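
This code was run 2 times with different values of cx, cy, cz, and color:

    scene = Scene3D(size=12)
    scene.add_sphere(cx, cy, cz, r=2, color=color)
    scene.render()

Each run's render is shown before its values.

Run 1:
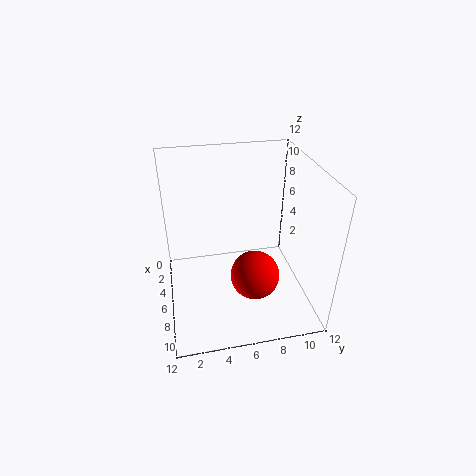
cx = 8; cy = 7; cz = 3.5; color = 'red'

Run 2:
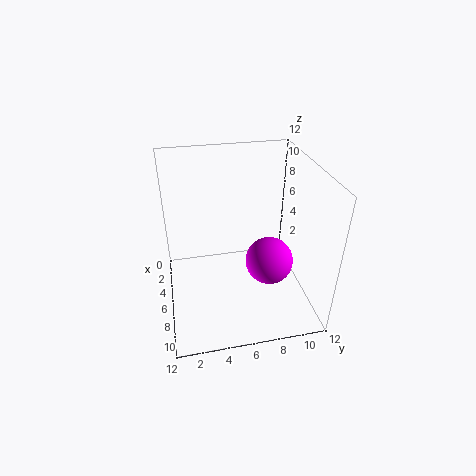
cx = 7; cy = 8.5; cz = 4; color = 'magenta'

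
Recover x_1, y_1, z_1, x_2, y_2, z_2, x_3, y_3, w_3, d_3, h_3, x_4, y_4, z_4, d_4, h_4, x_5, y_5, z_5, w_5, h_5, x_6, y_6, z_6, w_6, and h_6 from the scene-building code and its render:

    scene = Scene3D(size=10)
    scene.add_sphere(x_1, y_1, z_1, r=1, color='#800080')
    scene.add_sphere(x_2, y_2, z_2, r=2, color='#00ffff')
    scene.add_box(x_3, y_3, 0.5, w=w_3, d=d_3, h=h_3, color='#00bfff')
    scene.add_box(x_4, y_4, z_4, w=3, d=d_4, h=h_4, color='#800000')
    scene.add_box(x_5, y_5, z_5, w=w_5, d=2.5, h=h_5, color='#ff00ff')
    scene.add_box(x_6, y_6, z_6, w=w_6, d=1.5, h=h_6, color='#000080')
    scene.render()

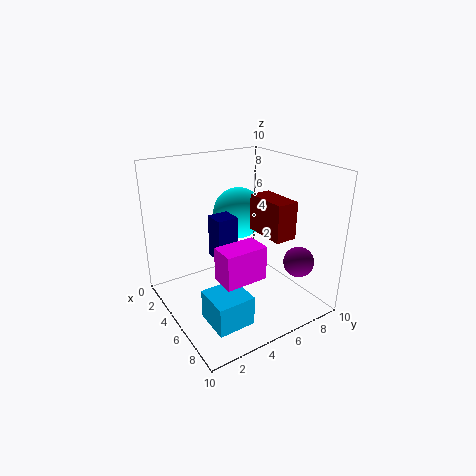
x_1 = 8.5; y_1 = 7.5; z_1 = 4; x_2 = 2; y_2 = 7; z_2 = 5.5; x_3 = 6; y_3 = 1.5; w_3 = 2.5; d_3 = 2.5; h_3 = 2; x_4 = 5; y_4 = 6; z_4 = 5.5; d_4 = 1.5; h_4 = 2.5; x_5 = 8; y_5 = 1.5; z_5 = 4.5; w_5 = 1.5; h_5 = 2; x_6 = 3.5; y_6 = 3.5; z_6 = 3.5; w_6 = 1.5; h_6 = 3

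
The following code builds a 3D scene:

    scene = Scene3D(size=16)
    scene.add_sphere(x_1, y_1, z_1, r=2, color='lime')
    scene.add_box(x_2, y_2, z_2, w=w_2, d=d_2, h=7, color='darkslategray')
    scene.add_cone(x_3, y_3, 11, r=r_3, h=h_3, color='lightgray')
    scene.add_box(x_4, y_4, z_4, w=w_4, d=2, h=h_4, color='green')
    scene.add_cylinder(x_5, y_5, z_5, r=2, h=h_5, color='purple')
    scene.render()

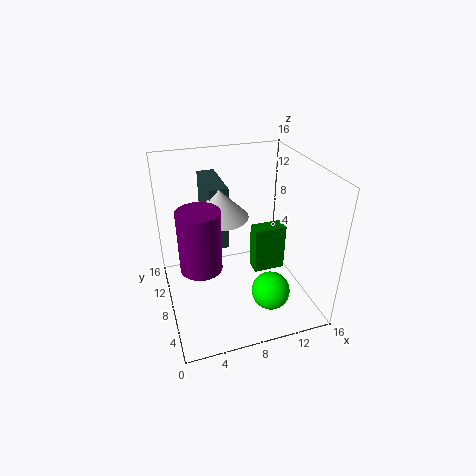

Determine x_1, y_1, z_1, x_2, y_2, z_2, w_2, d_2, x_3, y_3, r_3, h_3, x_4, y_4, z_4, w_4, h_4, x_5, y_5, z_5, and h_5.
x_1 = 10, y_1 = 3, z_1 = 4, x_2 = 5, y_2 = 8, z_2 = 7, w_2 = 2, d_2 = 6, x_3 = 6, y_3 = 8, r_3 = 3, h_3 = 3, x_4 = 11, y_4 = 10, z_4 = 1, w_4 = 4, h_4 = 6, x_5 = 3, y_5 = 4, z_5 = 8, h_5 = 6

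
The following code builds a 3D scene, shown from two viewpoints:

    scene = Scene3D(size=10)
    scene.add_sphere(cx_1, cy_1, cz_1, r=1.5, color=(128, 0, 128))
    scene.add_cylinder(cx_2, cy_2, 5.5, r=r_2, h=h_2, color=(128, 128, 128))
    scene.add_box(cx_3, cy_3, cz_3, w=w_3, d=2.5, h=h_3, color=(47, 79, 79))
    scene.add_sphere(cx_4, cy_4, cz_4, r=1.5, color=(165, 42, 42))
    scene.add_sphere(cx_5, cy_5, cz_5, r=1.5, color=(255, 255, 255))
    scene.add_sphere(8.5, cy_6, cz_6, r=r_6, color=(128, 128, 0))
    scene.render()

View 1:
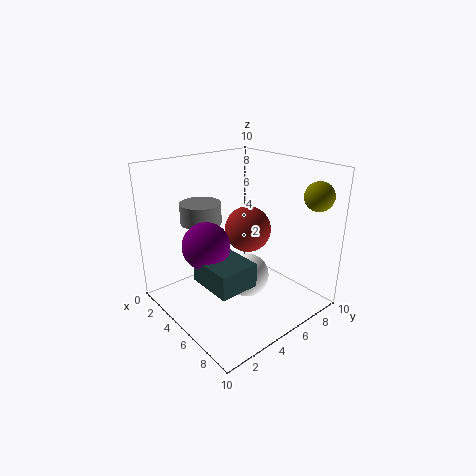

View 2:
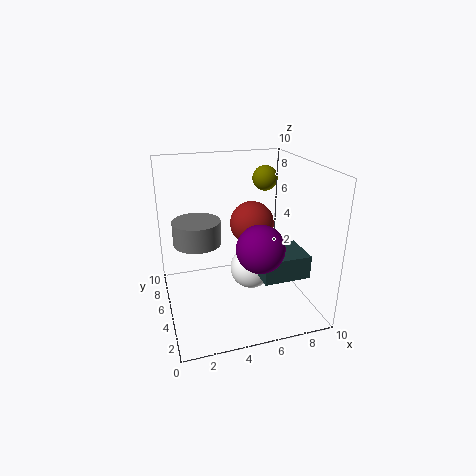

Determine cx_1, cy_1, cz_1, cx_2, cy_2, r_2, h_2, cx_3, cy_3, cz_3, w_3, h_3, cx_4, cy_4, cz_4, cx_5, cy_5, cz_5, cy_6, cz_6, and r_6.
cx_1 = 5.5, cy_1 = 2, cz_1 = 5.5, cx_2 = 2, cy_2 = 4, r_2 = 1.5, h_2 = 1.5, cx_3 = 5.5, cy_3 = 1, cz_3 = 3.5, w_3 = 3, h_3 = 1.5, cx_4 = 6, cy_4 = 5, cz_4 = 6, cx_5 = 6, cy_5 = 5, cz_5 = 2.5, cy_6 = 9, cz_6 = 8, r_6 = 1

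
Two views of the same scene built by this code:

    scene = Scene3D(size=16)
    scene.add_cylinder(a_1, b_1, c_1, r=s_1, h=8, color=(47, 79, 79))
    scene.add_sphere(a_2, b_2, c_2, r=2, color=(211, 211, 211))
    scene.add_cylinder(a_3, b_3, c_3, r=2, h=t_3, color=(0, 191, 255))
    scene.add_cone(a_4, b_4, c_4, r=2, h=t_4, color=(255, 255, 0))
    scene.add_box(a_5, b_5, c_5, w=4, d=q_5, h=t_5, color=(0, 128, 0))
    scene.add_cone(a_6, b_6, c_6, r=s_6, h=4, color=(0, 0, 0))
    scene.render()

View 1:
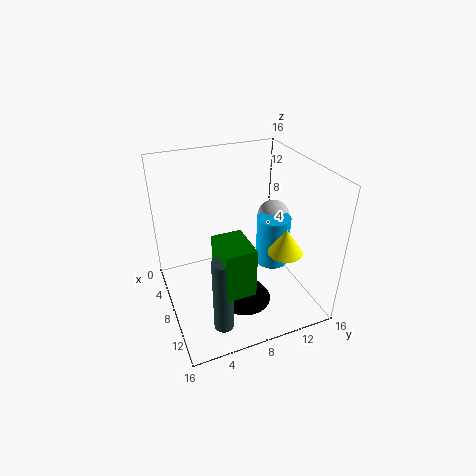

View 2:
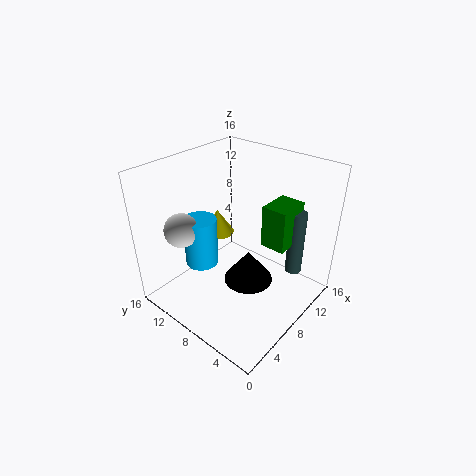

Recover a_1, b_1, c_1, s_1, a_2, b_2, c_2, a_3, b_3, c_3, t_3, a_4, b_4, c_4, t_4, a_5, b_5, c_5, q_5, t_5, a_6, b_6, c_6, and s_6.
a_1 = 14, b_1 = 4, c_1 = 2, s_1 = 1, a_2 = 5, b_2 = 14, c_2 = 8, a_3 = 7, b_3 = 13, c_3 = 3, t_3 = 6, a_4 = 10, b_4 = 13, c_4 = 6, t_4 = 3, a_5 = 11, b_5 = 4, c_5 = 6, q_5 = 3, t_5 = 5, a_6 = 10, b_6 = 8, c_6 = 1, s_6 = 3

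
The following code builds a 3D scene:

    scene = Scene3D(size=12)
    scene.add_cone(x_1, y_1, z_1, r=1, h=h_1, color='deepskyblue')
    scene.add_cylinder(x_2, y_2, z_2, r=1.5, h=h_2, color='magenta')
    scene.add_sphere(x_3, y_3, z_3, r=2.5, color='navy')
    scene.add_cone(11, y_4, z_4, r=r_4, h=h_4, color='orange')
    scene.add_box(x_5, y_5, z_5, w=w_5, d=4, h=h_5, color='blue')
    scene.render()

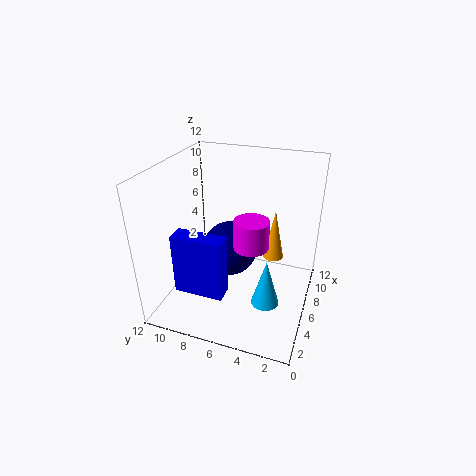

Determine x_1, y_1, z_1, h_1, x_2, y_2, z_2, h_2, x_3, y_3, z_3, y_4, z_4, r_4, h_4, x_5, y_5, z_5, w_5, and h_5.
x_1 = 2; y_1 = 2.5; z_1 = 3.5; h_1 = 3.5; x_2 = 6.5; y_2 = 5; z_2 = 5; h_2 = 2.5; x_3 = 8; y_3 = 7.5; z_3 = 3.5; y_4 = 4; z_4 = 1.5; r_4 = 1; h_4 = 5; x_5 = 2; y_5 = 6; z_5 = 2.5; w_5 = 1.5; h_5 = 5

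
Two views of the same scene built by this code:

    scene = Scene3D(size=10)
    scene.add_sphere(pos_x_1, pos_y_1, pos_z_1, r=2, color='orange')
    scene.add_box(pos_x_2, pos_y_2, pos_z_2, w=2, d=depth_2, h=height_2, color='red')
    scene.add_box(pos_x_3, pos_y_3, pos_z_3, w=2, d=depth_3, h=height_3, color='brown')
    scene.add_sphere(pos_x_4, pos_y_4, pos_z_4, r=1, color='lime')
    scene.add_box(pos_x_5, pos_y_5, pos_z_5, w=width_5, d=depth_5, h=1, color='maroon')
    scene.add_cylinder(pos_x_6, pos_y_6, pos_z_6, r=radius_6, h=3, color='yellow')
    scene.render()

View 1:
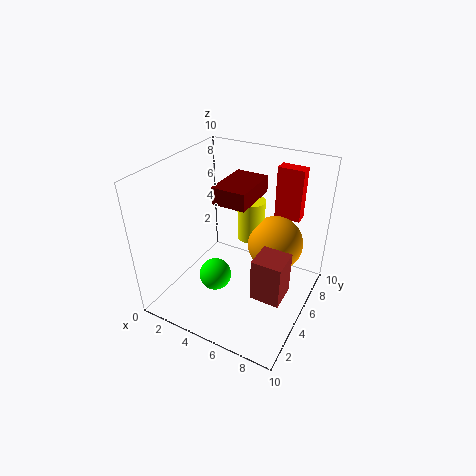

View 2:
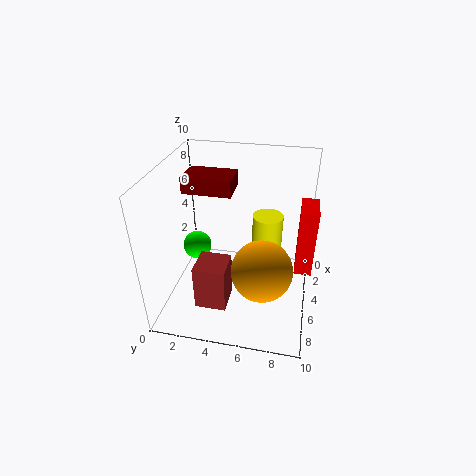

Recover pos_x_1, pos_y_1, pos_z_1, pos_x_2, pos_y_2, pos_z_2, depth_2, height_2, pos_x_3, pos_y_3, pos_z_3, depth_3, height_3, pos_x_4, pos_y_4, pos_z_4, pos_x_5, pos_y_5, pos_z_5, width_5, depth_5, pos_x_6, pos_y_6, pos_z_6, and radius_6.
pos_x_1 = 7
pos_y_1 = 7
pos_z_1 = 4
pos_x_2 = 6
pos_y_2 = 9
pos_z_2 = 5
depth_2 = 1
height_2 = 4
pos_x_3 = 7
pos_y_3 = 3
pos_z_3 = 2
depth_3 = 2
height_3 = 3
pos_x_4 = 5
pos_y_4 = 2
pos_z_4 = 4
pos_x_5 = 5
pos_y_5 = 2
pos_z_5 = 9
width_5 = 2
depth_5 = 3
pos_x_6 = 5
pos_y_6 = 7
pos_z_6 = 4
radius_6 = 1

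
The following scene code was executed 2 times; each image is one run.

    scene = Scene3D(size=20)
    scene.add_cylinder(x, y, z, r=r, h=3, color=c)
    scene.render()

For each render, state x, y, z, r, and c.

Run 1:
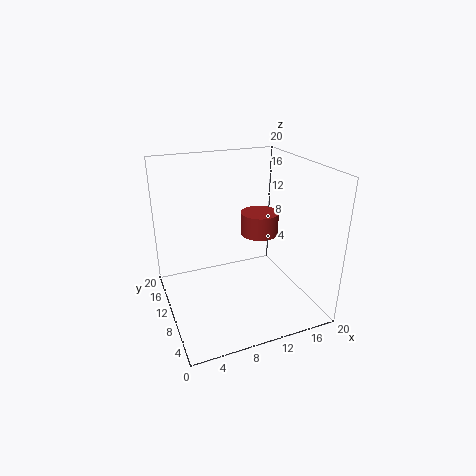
x = 12.5, y = 8.5, z = 11, r = 2.5, c = 'brown'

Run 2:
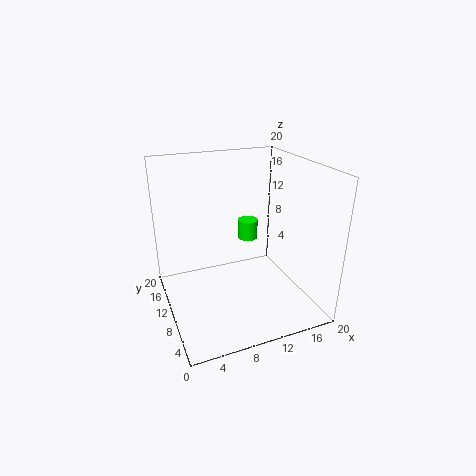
x = 13.5, y = 14.5, z = 7.5, r = 1.5, c = 'lime'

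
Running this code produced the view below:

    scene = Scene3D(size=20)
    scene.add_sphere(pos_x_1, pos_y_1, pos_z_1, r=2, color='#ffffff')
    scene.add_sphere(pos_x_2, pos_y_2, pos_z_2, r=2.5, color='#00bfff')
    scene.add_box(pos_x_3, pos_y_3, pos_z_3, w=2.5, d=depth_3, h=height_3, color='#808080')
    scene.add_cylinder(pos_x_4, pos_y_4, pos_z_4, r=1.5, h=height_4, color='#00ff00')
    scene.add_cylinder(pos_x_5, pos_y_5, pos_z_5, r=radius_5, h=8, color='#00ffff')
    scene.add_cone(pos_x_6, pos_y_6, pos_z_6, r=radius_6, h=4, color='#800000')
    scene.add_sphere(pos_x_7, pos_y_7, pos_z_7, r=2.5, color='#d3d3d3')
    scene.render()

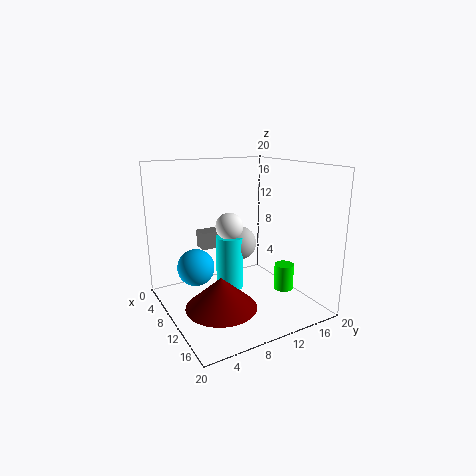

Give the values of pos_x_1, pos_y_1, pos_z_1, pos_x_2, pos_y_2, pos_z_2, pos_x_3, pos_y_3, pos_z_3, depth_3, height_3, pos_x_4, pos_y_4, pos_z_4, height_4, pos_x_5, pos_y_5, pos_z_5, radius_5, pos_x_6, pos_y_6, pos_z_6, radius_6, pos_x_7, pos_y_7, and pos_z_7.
pos_x_1 = 7.5
pos_y_1 = 10
pos_z_1 = 11
pos_x_2 = 9
pos_y_2 = 4
pos_z_2 = 6.5
pos_x_3 = 3.5
pos_y_3 = 6.5
pos_z_3 = 7.5
depth_3 = 3.5
height_3 = 2.5
pos_x_4 = 10.5
pos_y_4 = 18
pos_z_4 = 0.5
height_4 = 4
pos_x_5 = 7.5
pos_y_5 = 10
pos_z_5 = 1.5
radius_5 = 2
pos_x_6 = 14.5
pos_y_6 = 5
pos_z_6 = 3
radius_6 = 4.5
pos_x_7 = 7
pos_y_7 = 12
pos_z_7 = 8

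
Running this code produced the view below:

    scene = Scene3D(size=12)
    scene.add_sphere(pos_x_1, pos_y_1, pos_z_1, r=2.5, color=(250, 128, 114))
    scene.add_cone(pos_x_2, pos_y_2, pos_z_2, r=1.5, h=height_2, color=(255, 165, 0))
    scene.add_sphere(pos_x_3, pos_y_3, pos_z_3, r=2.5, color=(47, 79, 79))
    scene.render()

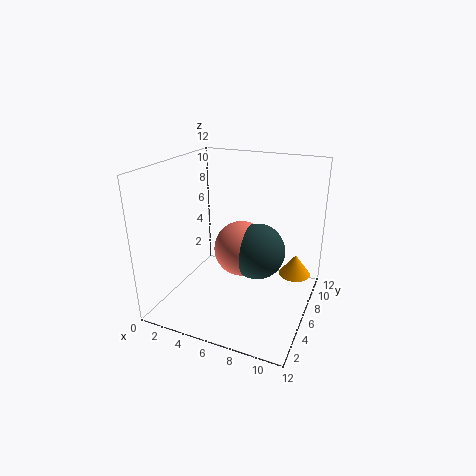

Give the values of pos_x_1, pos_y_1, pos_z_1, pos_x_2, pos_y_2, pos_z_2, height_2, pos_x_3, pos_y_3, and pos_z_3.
pos_x_1 = 5.5; pos_y_1 = 8; pos_z_1 = 4; pos_x_2 = 10; pos_y_2 = 10.5; pos_z_2 = 1; height_2 = 2; pos_x_3 = 7; pos_y_3 = 8; pos_z_3 = 4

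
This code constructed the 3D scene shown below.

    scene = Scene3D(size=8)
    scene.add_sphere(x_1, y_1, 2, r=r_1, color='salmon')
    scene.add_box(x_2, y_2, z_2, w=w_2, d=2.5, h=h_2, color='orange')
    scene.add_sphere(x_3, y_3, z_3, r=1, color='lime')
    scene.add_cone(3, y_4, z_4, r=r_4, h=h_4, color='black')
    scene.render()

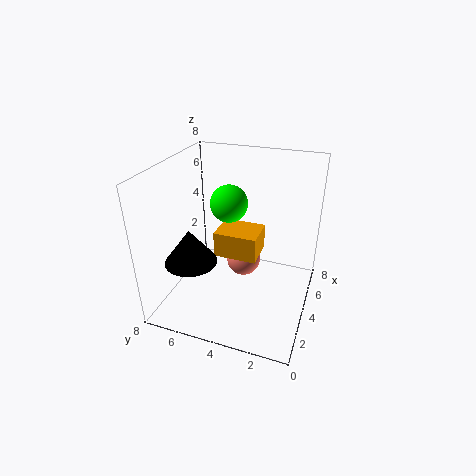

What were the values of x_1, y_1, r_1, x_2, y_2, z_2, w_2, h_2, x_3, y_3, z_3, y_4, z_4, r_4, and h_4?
x_1 = 5; y_1 = 4; r_1 = 1; x_2 = 4; y_2 = 3; z_2 = 2.5; w_2 = 2; h_2 = 1.5; x_3 = 4; y_3 = 4.5; z_3 = 6; y_4 = 6.5; z_4 = 2.5; r_4 = 1.5; h_4 = 2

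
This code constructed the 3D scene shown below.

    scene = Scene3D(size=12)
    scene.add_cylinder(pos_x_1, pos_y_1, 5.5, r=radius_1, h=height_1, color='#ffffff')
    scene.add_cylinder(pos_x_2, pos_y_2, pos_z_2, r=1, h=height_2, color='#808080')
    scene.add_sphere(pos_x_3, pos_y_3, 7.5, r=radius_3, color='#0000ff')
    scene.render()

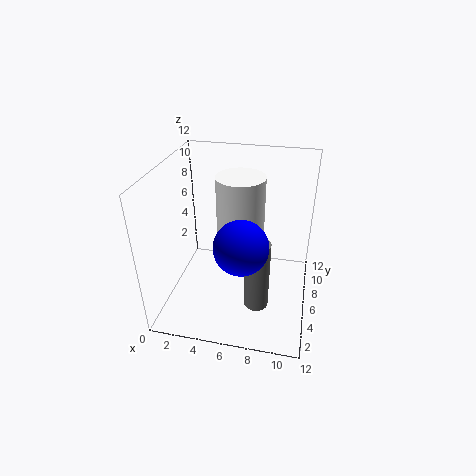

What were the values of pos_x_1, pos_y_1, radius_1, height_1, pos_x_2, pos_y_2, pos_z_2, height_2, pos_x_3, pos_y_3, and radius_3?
pos_x_1 = 6
pos_y_1 = 7
radius_1 = 2
height_1 = 5.5
pos_x_2 = 8
pos_y_2 = 4
pos_z_2 = 1
height_2 = 6
pos_x_3 = 7
pos_y_3 = 2.5
radius_3 = 2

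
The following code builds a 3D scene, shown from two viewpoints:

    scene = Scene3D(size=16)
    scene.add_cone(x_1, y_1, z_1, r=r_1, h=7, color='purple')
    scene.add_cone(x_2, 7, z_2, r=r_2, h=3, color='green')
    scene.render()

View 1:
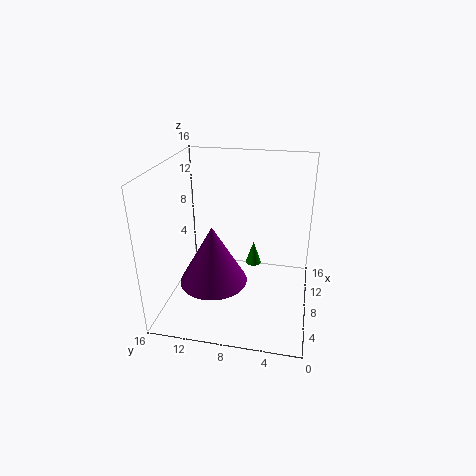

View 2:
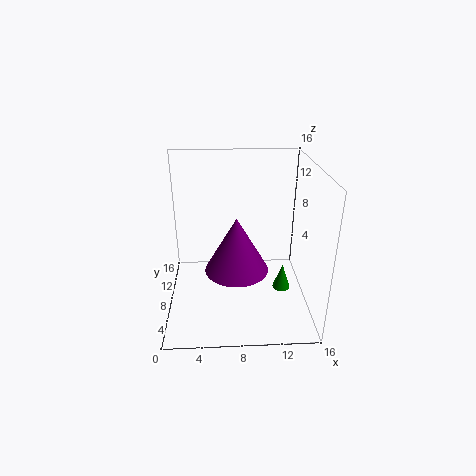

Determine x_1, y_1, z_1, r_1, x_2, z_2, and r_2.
x_1 = 8, y_1 = 11, z_1 = 2, r_1 = 4, x_2 = 13, z_2 = 2, r_2 = 1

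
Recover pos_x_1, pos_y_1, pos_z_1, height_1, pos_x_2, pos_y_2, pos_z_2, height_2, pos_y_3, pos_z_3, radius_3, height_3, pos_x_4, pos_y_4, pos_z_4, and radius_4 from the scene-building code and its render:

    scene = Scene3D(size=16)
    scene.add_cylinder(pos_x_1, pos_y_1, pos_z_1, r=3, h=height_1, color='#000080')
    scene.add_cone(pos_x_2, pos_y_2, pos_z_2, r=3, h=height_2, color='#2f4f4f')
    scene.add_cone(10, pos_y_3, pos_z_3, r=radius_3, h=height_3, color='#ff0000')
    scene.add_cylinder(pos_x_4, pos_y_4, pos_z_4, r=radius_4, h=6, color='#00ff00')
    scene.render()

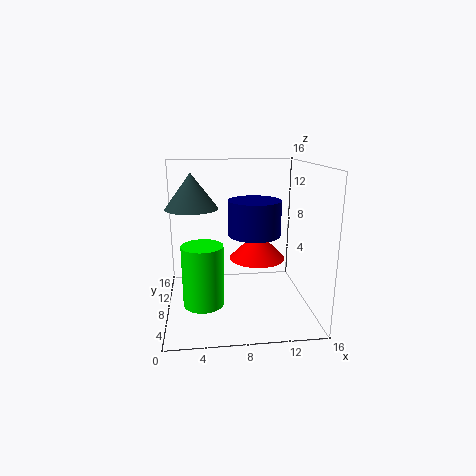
pos_x_1 = 10
pos_y_1 = 9
pos_z_1 = 8
height_1 = 4
pos_x_2 = 3
pos_y_2 = 10
pos_z_2 = 11
height_2 = 4
pos_y_3 = 7
pos_z_3 = 6
radius_3 = 3
height_3 = 3
pos_x_4 = 4
pos_y_4 = 3
pos_z_4 = 3
radius_4 = 2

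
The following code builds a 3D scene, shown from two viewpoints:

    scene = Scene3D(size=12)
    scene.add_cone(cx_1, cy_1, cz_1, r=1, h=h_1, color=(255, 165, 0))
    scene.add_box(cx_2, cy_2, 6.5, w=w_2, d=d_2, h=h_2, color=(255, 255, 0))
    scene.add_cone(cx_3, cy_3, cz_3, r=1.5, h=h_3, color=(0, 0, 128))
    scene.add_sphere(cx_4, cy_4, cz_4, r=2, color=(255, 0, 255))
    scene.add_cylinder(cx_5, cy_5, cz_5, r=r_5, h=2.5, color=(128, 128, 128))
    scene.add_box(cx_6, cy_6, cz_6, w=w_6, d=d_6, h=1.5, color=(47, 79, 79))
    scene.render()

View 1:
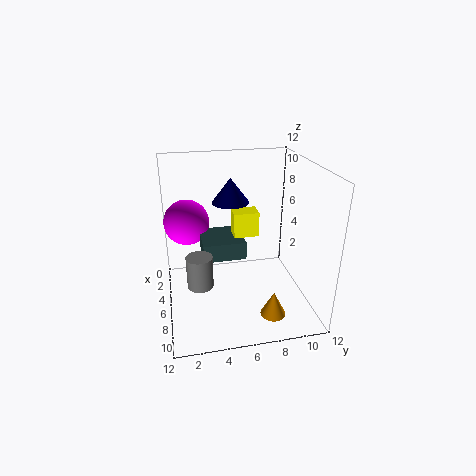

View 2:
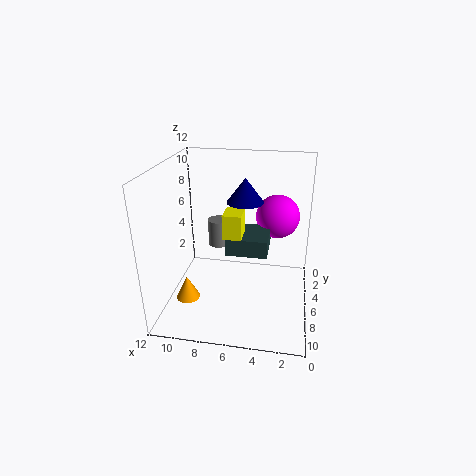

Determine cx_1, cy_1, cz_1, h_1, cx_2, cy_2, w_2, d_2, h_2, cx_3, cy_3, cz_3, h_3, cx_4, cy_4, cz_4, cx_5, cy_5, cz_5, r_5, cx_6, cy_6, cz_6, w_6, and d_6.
cx_1 = 10; cy_1 = 8; cz_1 = 1; h_1 = 2; cx_2 = 5.5; cy_2 = 5.5; w_2 = 1.5; d_2 = 2; h_2 = 2; cx_3 = 5.5; cy_3 = 5.5; cz_3 = 9; h_3 = 2; cx_4 = 3; cy_4 = 2; cz_4 = 6.5; cx_5 = 8.5; cy_5 = 2.5; cz_5 = 3.5; r_5 = 1; cx_6 = 3.5; cy_6 = 3; cz_6 = 4.5; w_6 = 3.5; d_6 = 3.5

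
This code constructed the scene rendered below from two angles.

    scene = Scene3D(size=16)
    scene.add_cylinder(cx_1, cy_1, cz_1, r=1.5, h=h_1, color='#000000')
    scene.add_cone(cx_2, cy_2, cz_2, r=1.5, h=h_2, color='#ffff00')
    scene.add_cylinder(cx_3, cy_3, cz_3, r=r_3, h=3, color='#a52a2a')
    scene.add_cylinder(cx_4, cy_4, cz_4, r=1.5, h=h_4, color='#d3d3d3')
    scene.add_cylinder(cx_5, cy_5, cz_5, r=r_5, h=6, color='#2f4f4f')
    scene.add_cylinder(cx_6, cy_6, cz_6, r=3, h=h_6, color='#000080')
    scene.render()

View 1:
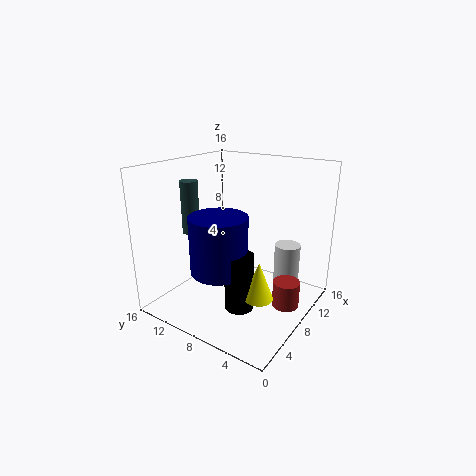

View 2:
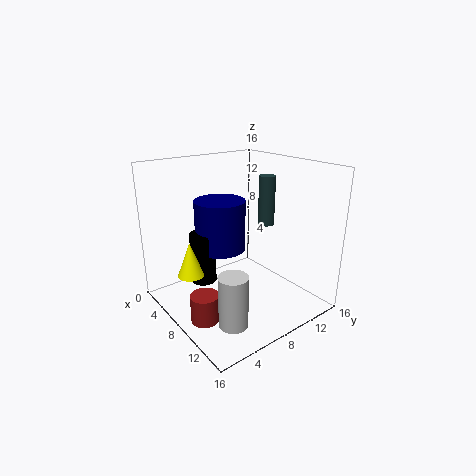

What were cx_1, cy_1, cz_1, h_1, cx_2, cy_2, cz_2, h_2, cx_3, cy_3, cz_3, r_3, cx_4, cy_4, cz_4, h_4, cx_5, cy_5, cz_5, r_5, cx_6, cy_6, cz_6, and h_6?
cx_1 = 4.5; cy_1 = 5.5; cz_1 = 2; h_1 = 6; cx_2 = 5; cy_2 = 3.5; cz_2 = 3.5; h_2 = 4; cx_3 = 9.5; cy_3 = 2.5; cz_3 = 0.5; r_3 = 1.5; cx_4 = 12.5; cy_4 = 4; cz_4 = 1; h_4 = 5.5; cx_5 = 6.5; cy_5 = 13.5; cz_5 = 8; r_5 = 1; cx_6 = 4.5; cy_6 = 8; cz_6 = 5.5; h_6 = 6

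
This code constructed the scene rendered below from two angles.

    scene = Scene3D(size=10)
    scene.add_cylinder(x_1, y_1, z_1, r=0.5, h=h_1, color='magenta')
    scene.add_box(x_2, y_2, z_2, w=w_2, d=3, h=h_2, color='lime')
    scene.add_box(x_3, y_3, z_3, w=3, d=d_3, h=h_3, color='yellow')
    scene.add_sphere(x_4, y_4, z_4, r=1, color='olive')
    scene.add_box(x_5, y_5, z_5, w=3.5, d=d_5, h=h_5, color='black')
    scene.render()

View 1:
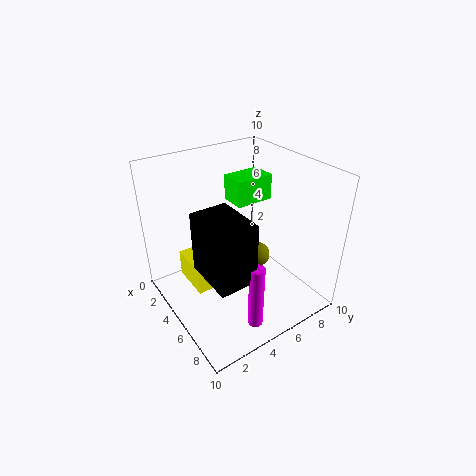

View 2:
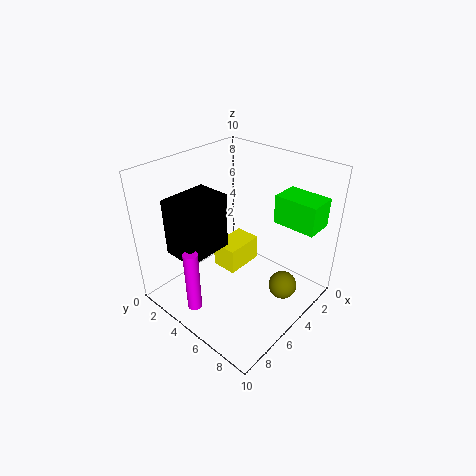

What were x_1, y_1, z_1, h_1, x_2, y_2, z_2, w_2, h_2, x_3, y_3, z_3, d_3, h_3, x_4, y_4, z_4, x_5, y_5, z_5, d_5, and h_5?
x_1 = 8.5; y_1 = 4; z_1 = 0.5; h_1 = 4.5; x_2 = 1; y_2 = 6.5; z_2 = 6; w_2 = 2; h_2 = 2; x_3 = 1.5; y_3 = 2; z_3 = 1; d_3 = 2; h_3 = 2; x_4 = 3.5; y_4 = 8; z_4 = 1.5; x_5 = 5; y_5 = 1.5; z_5 = 4; d_5 = 2.5; h_5 = 4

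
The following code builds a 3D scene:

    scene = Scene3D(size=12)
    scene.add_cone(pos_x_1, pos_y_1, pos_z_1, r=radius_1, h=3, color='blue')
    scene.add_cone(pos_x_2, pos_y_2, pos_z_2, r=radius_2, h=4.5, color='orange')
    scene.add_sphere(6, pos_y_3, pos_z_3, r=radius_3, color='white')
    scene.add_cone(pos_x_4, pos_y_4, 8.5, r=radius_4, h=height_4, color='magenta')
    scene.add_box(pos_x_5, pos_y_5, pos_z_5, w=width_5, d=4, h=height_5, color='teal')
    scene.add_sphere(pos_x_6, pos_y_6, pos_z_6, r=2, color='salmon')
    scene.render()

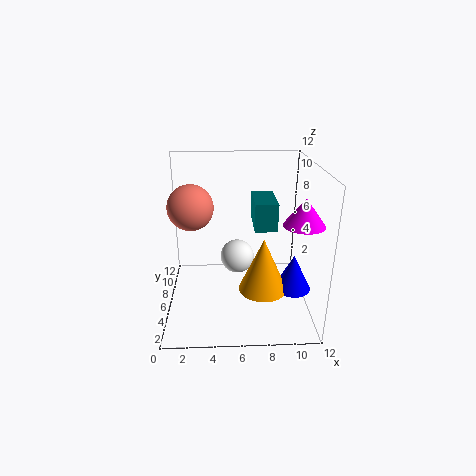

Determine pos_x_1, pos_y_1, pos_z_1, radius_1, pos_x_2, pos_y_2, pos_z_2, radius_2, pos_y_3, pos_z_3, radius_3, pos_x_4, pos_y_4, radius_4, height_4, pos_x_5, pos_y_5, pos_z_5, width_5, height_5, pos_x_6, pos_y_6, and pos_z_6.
pos_x_1 = 10.5, pos_y_1 = 4.5, pos_z_1 = 2, radius_1 = 1.5, pos_x_2 = 8, pos_y_2 = 4.5, pos_z_2 = 2, radius_2 = 2, pos_y_3 = 7.5, pos_z_3 = 3.5, radius_3 = 1.5, pos_x_4 = 10.5, pos_y_4 = 2.5, radius_4 = 1.5, height_4 = 2, pos_x_5 = 7.5, pos_y_5 = 7, pos_z_5 = 6, width_5 = 2, height_5 = 2.5, pos_x_6 = 2, pos_y_6 = 8, pos_z_6 = 8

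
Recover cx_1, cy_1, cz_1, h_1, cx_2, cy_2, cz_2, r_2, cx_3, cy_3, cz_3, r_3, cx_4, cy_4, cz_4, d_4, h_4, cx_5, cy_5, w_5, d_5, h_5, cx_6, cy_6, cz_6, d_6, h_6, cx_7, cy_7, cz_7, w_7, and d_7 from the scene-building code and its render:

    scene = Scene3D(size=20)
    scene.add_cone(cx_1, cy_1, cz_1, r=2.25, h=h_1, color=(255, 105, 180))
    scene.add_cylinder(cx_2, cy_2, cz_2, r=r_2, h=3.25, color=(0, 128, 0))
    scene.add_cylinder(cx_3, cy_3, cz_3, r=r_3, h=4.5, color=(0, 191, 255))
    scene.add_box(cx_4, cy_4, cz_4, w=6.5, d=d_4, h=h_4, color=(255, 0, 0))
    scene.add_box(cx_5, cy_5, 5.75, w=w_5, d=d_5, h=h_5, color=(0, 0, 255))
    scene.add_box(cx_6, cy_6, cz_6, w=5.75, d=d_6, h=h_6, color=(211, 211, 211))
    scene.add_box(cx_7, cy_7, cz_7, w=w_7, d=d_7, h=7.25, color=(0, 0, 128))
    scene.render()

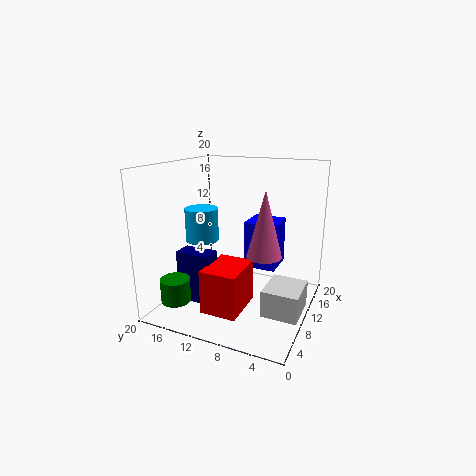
cx_1 = 7.5, cy_1 = 5.25, cz_1 = 9, h_1 = 8.5, cx_2 = 3.75, cy_2 = 16.5, cz_2 = 2, r_2 = 2, cx_3 = 8, cy_3 = 14.5, cz_3 = 9.75, r_3 = 2.25, cx_4 = 3.75, cy_4 = 7.75, cz_4 = 1, d_4 = 5, h_4 = 6, cx_5 = 10.25, cy_5 = 4.75, w_5 = 4.75, d_5 = 4.5, h_5 = 6.5, cx_6 = 7.25, cy_6 = 0.5, cz_6 = 0.25, d_6 = 5, h_6 = 3.75, cx_7 = 5.75, cy_7 = 12.5, cz_7 = 1, w_7 = 2.75, d_7 = 5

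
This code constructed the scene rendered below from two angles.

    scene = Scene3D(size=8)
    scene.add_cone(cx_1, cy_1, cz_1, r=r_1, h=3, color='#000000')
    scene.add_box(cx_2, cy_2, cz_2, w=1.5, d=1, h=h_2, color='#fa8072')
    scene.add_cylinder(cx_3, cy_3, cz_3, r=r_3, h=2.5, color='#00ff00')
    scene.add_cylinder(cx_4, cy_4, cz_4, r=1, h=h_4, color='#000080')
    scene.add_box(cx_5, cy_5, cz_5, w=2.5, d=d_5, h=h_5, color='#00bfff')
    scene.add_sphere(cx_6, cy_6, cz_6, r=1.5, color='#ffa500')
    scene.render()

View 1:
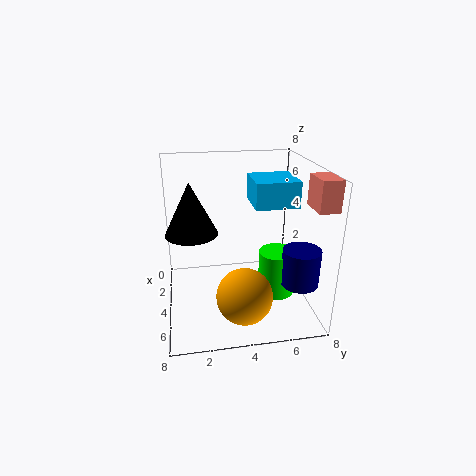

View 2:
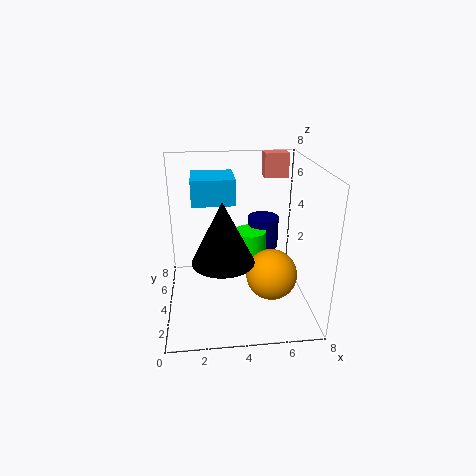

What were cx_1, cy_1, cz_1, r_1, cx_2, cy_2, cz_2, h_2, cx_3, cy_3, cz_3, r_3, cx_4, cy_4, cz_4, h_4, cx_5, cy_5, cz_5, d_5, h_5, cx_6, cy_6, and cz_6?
cx_1 = 3, cy_1 = 1.5, cz_1 = 4, r_1 = 1.5, cx_2 = 6, cy_2 = 7, cz_2 = 6.5, h_2 = 1.5, cx_3 = 5, cy_3 = 6, cz_3 = 1, r_3 = 1, cx_4 = 6, cy_4 = 7, cz_4 = 2, h_4 = 2, cx_5 = 1.5, cy_5 = 5, cz_5 = 5.5, d_5 = 2.5, h_5 = 1.5, cx_6 = 6, cy_6 = 4, cz_6 = 1.5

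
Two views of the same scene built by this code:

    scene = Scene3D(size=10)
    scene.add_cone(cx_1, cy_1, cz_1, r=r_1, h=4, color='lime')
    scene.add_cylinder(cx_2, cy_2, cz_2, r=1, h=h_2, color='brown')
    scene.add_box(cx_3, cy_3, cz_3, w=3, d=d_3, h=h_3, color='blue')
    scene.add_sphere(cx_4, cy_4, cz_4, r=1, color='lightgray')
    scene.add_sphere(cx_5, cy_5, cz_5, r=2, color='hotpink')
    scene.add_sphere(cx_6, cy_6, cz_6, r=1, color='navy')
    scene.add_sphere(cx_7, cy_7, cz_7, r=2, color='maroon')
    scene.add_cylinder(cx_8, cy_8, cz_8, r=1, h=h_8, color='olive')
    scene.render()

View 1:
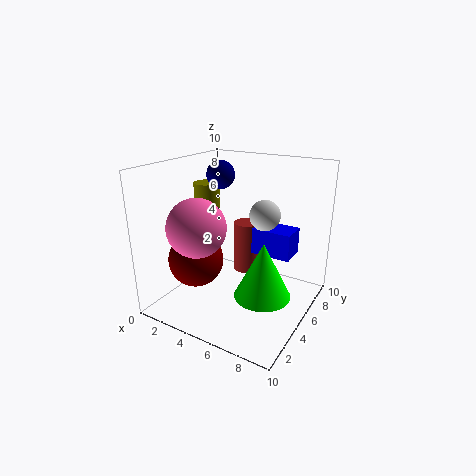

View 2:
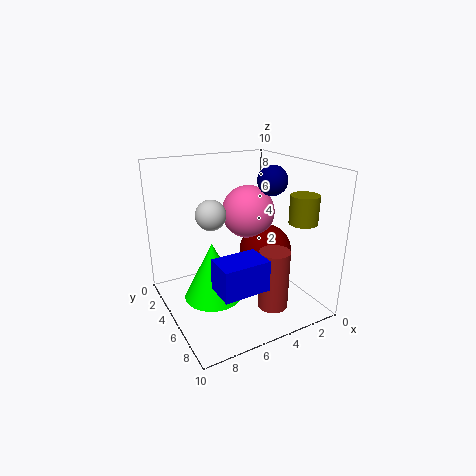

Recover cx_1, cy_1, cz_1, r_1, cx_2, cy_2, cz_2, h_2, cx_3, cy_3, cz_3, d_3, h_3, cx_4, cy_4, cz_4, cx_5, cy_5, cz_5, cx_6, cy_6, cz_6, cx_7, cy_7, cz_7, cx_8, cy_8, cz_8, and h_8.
cx_1 = 7; cy_1 = 5; cz_1 = 1; r_1 = 2; cx_2 = 4; cy_2 = 8; cz_2 = 1; h_2 = 4; cx_3 = 5; cy_3 = 7; cz_3 = 3; d_3 = 2; h_3 = 2; cx_4 = 7; cy_4 = 5; cz_4 = 7; cx_5 = 3; cy_5 = 3; cz_5 = 6; cx_6 = 3; cy_6 = 6; cz_6 = 9; cx_7 = 2; cy_7 = 4; cz_7 = 3; cx_8 = 1; cy_8 = 7; cz_8 = 6; h_8 = 2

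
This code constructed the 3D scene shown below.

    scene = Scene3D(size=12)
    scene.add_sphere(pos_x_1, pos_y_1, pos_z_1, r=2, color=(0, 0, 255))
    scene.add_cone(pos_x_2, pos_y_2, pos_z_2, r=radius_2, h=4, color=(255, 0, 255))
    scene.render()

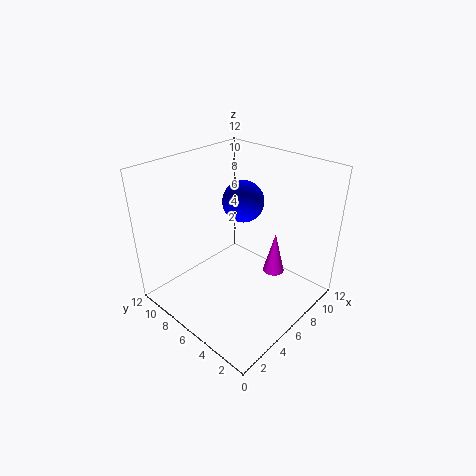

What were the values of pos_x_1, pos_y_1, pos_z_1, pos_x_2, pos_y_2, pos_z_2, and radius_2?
pos_x_1 = 10
pos_y_1 = 9
pos_z_1 = 7
pos_x_2 = 10
pos_y_2 = 5
pos_z_2 = 1
radius_2 = 1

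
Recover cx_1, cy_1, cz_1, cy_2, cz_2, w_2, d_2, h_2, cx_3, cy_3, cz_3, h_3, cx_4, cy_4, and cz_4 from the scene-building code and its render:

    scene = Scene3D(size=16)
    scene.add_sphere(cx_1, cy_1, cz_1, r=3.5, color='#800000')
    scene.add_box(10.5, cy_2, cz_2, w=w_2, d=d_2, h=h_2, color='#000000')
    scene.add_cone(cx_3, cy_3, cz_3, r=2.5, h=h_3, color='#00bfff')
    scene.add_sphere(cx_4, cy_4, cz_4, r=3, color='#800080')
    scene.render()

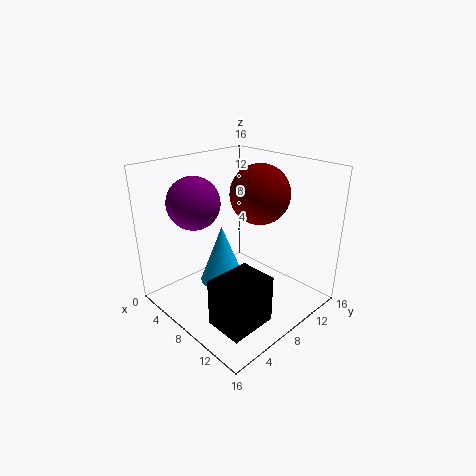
cx_1 = 7.5; cy_1 = 12; cz_1 = 12; cy_2 = 1.5; cz_2 = 1.5; w_2 = 4; d_2 = 5; h_2 = 5; cx_3 = 7; cy_3 = 6.5; cz_3 = 3; h_3 = 6.5; cx_4 = 3.5; cy_4 = 5.5; cz_4 = 11.5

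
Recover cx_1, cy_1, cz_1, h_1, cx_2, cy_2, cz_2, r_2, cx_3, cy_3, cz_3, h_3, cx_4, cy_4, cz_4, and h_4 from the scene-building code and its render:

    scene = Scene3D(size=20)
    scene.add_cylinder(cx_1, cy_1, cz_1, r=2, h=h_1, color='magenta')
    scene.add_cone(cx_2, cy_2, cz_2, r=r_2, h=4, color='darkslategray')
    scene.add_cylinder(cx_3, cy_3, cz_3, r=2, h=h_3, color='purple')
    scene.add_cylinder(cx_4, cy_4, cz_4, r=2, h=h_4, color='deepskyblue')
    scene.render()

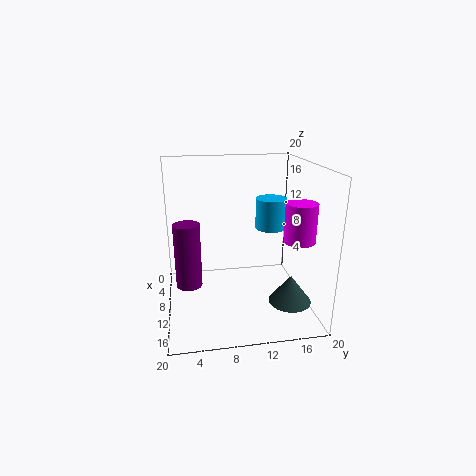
cx_1 = 15; cy_1 = 17; cz_1 = 11; h_1 = 5; cx_2 = 13; cy_2 = 17; cz_2 = 1; r_2 = 3; cx_3 = 6; cy_3 = 3; cz_3 = 1; h_3 = 10; cx_4 = 12; cy_4 = 14; cz_4 = 12; h_4 = 4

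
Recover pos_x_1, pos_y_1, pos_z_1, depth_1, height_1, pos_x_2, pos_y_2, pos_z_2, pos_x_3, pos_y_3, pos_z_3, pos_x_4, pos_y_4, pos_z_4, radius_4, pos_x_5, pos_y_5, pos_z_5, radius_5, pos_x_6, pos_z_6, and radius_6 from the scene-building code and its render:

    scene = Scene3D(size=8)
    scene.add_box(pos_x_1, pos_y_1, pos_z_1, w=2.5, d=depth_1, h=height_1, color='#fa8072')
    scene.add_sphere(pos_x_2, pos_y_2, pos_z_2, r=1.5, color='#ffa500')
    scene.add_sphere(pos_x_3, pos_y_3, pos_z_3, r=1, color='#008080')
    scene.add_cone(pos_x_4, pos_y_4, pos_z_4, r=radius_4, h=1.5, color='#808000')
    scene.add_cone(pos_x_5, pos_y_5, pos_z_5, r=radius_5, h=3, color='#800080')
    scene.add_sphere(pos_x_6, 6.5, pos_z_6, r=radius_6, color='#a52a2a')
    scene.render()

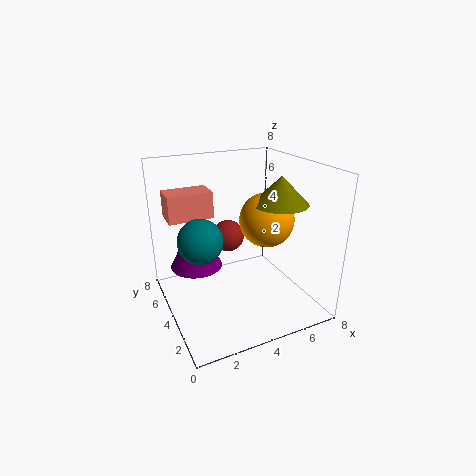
pos_x_1 = 0.5, pos_y_1 = 5, pos_z_1 = 5, depth_1 = 1.5, height_1 = 1.5, pos_x_2 = 5.5, pos_y_2 = 3.5, pos_z_2 = 5, pos_x_3 = 1, pos_y_3 = 1.5, pos_z_3 = 5.5, pos_x_4 = 6, pos_y_4 = 3, pos_z_4 = 6, radius_4 = 1.5, pos_x_5 = 2, pos_y_5 = 5.5, pos_z_5 = 2, radius_5 = 1.5, pos_x_6 = 4.5, pos_z_6 = 3, radius_6 = 1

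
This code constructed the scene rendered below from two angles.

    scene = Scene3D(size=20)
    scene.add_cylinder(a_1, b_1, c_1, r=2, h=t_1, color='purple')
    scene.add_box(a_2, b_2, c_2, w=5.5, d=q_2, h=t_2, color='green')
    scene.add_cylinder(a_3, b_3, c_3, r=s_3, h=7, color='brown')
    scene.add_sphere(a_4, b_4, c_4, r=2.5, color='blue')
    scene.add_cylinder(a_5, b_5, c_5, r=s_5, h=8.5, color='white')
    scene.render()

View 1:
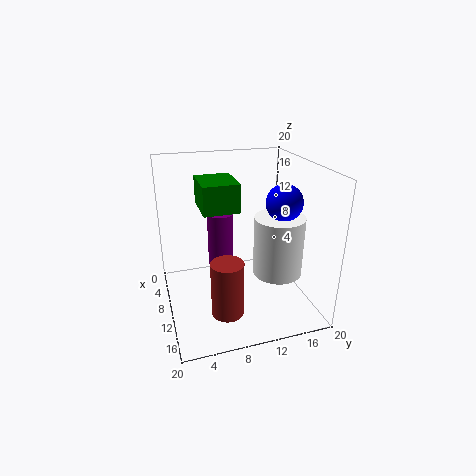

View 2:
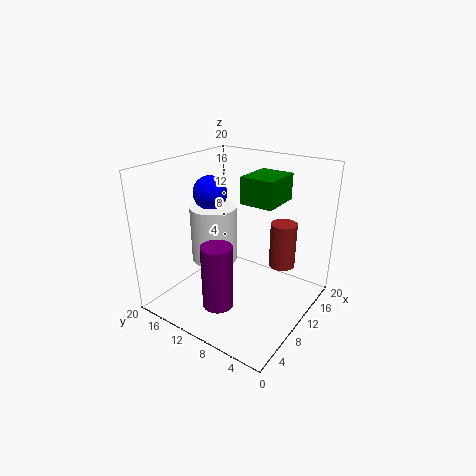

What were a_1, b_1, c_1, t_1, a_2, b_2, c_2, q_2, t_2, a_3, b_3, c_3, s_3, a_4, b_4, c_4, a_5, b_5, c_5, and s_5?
a_1 = 4; b_1 = 9; c_1 = 3; t_1 = 8.5; a_2 = 9; b_2 = 4.5; c_2 = 15.5; q_2 = 4.5; t_2 = 3.5; a_3 = 17; b_3 = 6.5; c_3 = 3.5; s_3 = 2; a_4 = 11.5; b_4 = 16; c_4 = 15; a_5 = 11.5; b_5 = 15.5; c_5 = 4.5; s_5 = 3.5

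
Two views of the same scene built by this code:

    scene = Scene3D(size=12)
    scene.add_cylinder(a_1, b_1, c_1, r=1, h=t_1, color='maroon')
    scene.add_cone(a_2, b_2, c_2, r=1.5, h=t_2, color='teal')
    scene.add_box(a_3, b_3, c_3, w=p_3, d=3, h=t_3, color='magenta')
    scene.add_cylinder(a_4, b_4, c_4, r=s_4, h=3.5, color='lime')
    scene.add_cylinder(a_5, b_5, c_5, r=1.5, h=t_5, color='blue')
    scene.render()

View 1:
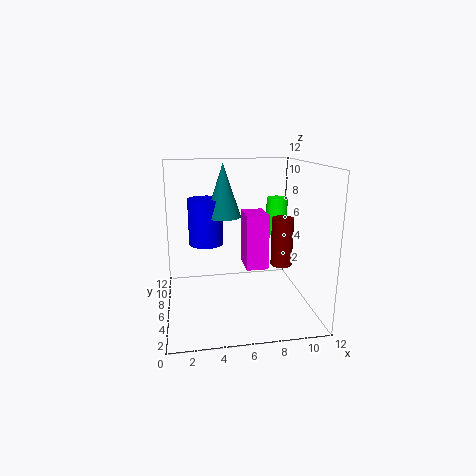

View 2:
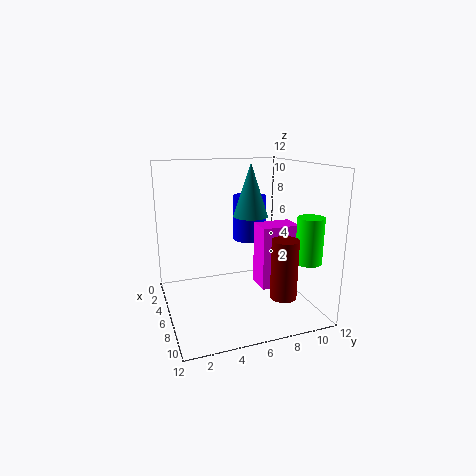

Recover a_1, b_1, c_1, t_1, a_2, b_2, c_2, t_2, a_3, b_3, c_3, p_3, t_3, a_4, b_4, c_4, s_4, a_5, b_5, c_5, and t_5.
a_1 = 10.5; b_1 = 8; c_1 = 2.5; t_1 = 4.5; a_2 = 5; b_2 = 7.5; c_2 = 7.5; t_2 = 4.5; a_3 = 7; b_3 = 7; c_3 = 2.5; p_3 = 2; t_3 = 5; a_4 = 10.5; b_4 = 10; c_4 = 5; s_4 = 1; a_5 = 3.5; b_5 = 8; c_5 = 5; t_5 = 4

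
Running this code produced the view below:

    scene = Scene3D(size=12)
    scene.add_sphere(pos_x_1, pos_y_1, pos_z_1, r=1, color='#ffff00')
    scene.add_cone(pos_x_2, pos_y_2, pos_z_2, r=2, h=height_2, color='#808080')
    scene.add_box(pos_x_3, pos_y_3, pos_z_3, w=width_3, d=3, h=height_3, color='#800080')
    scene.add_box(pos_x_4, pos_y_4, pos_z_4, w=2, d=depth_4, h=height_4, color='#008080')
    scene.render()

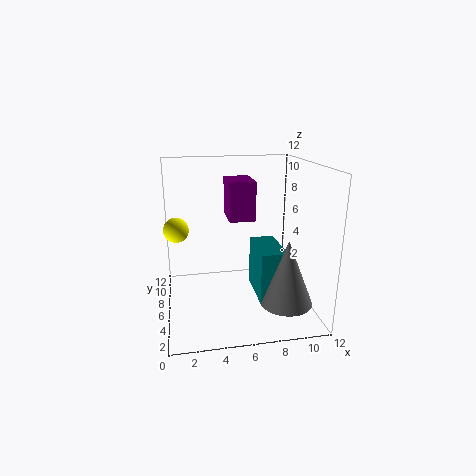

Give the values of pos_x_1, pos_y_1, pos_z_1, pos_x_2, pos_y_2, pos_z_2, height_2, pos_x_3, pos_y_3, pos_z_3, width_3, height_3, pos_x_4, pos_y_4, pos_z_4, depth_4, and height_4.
pos_x_1 = 1
pos_y_1 = 6
pos_z_1 = 7
pos_x_2 = 9
pos_y_2 = 2
pos_z_2 = 2
height_2 = 5
pos_x_3 = 5
pos_y_3 = 4
pos_z_3 = 8
width_3 = 2
height_3 = 3
pos_x_4 = 7
pos_y_4 = 2
pos_z_4 = 2
depth_4 = 4
height_4 = 4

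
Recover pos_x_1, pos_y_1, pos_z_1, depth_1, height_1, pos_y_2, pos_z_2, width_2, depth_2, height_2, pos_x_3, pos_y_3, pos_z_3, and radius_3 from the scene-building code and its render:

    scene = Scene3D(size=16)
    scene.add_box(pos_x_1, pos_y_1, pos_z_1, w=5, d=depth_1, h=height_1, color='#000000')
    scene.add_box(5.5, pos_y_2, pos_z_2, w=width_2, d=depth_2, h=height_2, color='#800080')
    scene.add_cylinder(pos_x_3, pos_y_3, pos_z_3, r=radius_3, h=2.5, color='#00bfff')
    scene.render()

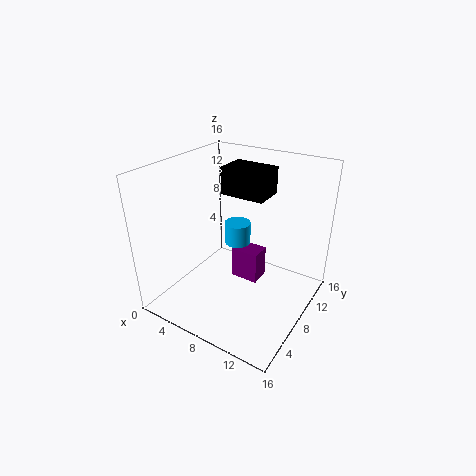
pos_x_1 = 5.5, pos_y_1 = 8.5, pos_z_1 = 12.5, depth_1 = 3.5, height_1 = 3, pos_y_2 = 10.5, pos_z_2 = 0.5, width_2 = 3.5, depth_2 = 2.5, height_2 = 4, pos_x_3 = 7, pos_y_3 = 9.5, pos_z_3 = 6.5, radius_3 = 1.5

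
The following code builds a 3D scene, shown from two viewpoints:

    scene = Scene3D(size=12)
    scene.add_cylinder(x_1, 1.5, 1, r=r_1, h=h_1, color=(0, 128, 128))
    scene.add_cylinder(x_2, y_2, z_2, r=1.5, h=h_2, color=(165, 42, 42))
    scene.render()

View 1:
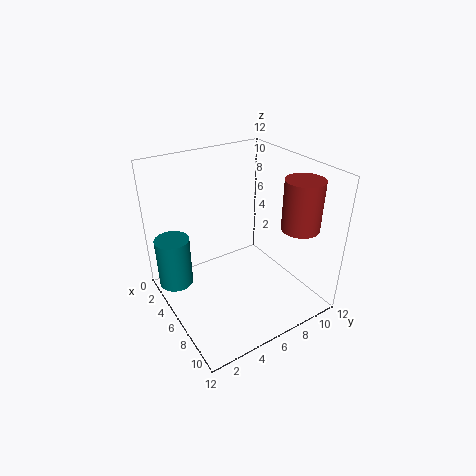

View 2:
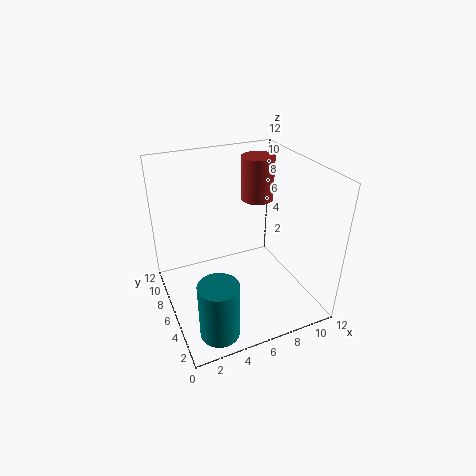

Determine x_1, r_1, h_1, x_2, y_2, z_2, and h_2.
x_1 = 2.5; r_1 = 1.5; h_1 = 4.5; x_2 = 9.5; y_2 = 9.5; z_2 = 7.5; h_2 = 4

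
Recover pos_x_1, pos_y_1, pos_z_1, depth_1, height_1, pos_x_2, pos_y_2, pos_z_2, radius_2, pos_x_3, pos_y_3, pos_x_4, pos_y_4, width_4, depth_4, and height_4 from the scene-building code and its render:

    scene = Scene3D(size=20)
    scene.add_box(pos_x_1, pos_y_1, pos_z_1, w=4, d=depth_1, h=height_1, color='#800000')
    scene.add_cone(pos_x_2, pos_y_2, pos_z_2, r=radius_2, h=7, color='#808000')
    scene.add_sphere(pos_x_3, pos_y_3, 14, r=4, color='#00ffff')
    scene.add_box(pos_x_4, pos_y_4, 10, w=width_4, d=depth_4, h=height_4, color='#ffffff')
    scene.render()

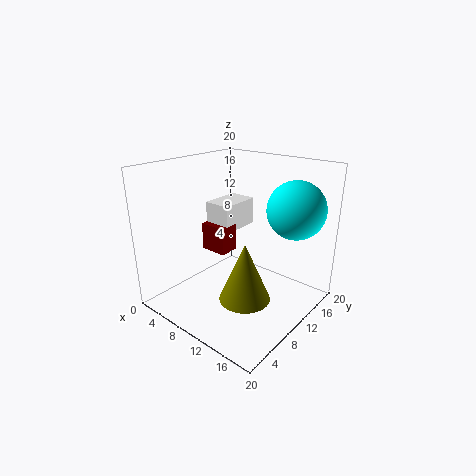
pos_x_1 = 4, pos_y_1 = 9, pos_z_1 = 7, depth_1 = 3, height_1 = 4, pos_x_2 = 16, pos_y_2 = 4, pos_z_2 = 6, radius_2 = 3, pos_x_3 = 16, pos_y_3 = 15, pos_x_4 = 4, pos_y_4 = 10, width_4 = 4, depth_4 = 6, height_4 = 4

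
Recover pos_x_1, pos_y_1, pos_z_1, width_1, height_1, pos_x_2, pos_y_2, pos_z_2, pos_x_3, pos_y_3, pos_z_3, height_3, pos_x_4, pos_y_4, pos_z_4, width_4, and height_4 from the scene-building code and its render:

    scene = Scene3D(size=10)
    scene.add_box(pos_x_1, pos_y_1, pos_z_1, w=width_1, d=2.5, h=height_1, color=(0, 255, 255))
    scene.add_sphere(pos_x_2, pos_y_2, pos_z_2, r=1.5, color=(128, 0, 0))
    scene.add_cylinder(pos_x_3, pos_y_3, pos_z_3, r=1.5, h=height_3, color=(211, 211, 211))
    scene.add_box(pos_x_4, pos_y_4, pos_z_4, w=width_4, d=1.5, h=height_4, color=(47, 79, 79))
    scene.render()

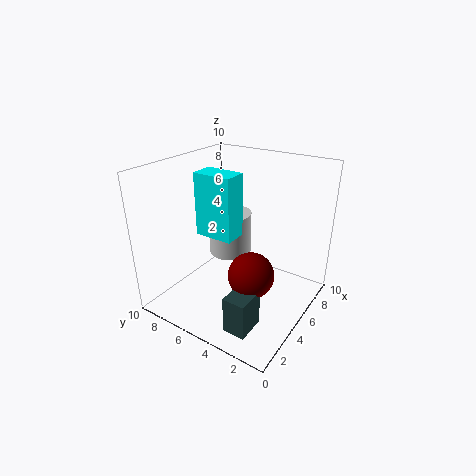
pos_x_1 = 2.5; pos_y_1 = 4; pos_z_1 = 6; width_1 = 1.5; height_1 = 4; pos_x_2 = 3.5; pos_y_2 = 3; pos_z_2 = 3.5; pos_x_3 = 5.5; pos_y_3 = 6; pos_z_3 = 3.5; height_3 = 3; pos_x_4 = 1; pos_y_4 = 2; pos_z_4 = 0.5; width_4 = 2; height_4 = 2.5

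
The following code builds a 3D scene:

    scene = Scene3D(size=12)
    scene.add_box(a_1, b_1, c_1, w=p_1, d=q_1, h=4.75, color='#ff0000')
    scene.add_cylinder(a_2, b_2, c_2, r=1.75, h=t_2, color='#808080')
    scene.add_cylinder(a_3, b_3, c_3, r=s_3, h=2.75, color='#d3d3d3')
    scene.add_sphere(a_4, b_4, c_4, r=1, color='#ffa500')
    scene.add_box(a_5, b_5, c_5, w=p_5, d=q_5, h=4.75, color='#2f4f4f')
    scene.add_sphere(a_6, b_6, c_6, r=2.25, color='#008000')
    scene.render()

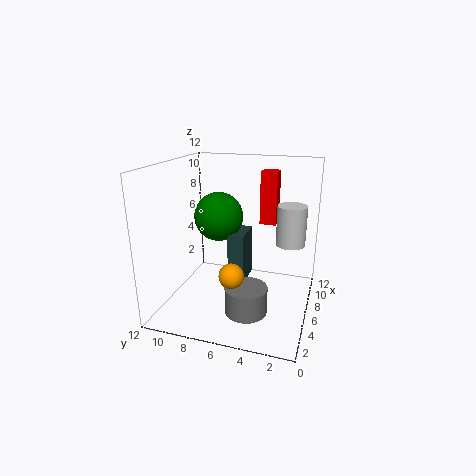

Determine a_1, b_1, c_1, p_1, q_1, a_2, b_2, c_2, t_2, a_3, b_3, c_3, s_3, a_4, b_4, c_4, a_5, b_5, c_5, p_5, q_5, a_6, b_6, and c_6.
a_1 = 9.25; b_1 = 3.5; c_1 = 6.25; p_1 = 1.5; q_1 = 1.5; a_2 = 4.25; b_2 = 4.75; c_2 = 0.25; t_2 = 2.25; a_3 = 3; b_3 = 1.25; c_3 = 7.25; s_3 = 1; a_4 = 3.5; b_4 = 5.75; c_4 = 3.75; a_5 = 7.5; b_5 = 6; c_5 = 0.75; p_5 = 3; q_5 = 1.5; a_6 = 8.75; b_6 = 8.75; c_6 = 6.75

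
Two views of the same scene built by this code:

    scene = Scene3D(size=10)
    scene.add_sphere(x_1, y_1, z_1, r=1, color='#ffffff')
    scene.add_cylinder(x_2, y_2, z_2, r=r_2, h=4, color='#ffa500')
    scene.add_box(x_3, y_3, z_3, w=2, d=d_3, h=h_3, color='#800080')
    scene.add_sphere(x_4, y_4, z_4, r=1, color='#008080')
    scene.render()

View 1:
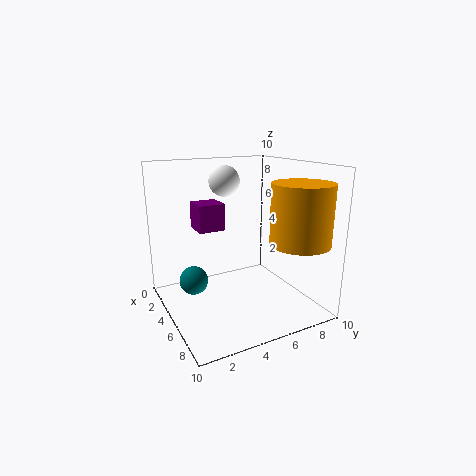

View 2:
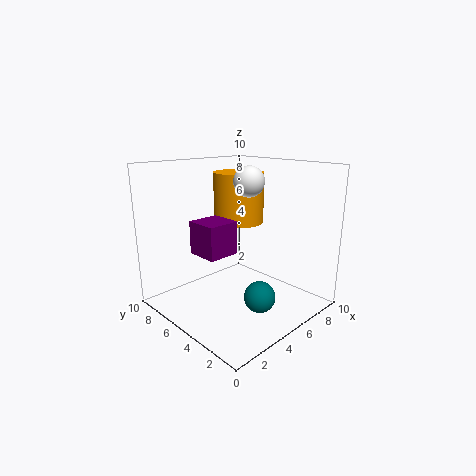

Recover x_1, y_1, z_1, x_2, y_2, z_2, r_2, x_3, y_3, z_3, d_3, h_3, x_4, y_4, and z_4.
x_1 = 5
y_1 = 4
z_1 = 9
x_2 = 8
y_2 = 8
z_2 = 5
r_2 = 2
x_3 = 1
y_3 = 3
z_3 = 5
d_3 = 2
h_3 = 2
x_4 = 4
y_4 = 2
z_4 = 2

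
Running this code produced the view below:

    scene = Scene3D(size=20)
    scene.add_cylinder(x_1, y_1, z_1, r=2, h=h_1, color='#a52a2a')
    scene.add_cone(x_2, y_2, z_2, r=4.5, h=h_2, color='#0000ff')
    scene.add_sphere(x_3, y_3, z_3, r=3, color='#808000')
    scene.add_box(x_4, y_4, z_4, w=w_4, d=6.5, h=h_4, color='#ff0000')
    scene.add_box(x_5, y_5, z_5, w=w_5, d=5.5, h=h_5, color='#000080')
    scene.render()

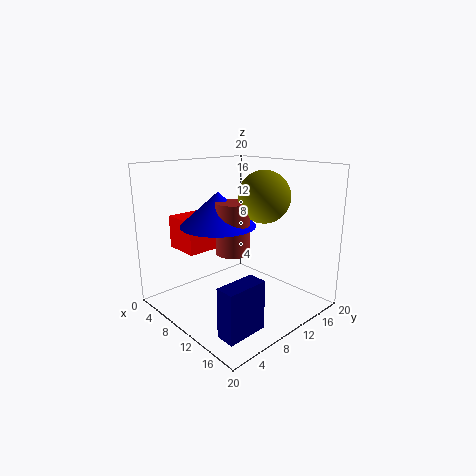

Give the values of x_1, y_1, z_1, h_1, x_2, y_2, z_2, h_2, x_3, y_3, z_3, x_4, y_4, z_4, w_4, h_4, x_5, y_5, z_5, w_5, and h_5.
x_1 = 14.5; y_1 = 5; z_1 = 10.5; h_1 = 6; x_2 = 12.5; y_2 = 4.5; z_2 = 13.5; h_2 = 4; x_3 = 16.5; y_3 = 8; z_3 = 17; x_4 = 3; y_4 = 3.5; z_4 = 8.5; w_4 = 5; h_4 = 4.5; x_5 = 15; y_5 = 2; z_5 = 0.5; w_5 = 2.5; h_5 = 6.5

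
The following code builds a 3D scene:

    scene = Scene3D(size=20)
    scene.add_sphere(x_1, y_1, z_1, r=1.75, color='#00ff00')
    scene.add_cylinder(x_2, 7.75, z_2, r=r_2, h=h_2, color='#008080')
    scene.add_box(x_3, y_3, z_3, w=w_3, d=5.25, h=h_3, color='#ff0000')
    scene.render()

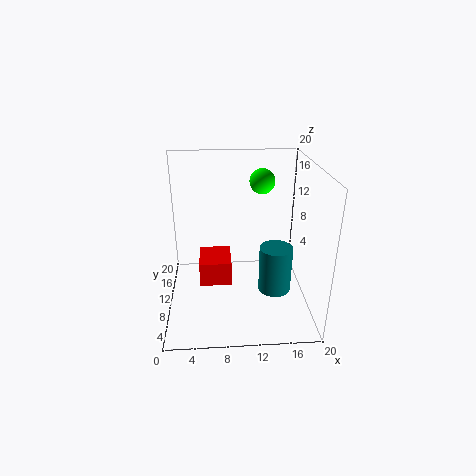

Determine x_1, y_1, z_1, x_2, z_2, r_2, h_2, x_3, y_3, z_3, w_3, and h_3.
x_1 = 13.5
y_1 = 12.5
z_1 = 17.25
x_2 = 15
z_2 = 3
r_2 = 2.25
h_2 = 6.5
x_3 = 4.5
y_3 = 8.5
z_3 = 3.25
w_3 = 4.5
h_3 = 3.5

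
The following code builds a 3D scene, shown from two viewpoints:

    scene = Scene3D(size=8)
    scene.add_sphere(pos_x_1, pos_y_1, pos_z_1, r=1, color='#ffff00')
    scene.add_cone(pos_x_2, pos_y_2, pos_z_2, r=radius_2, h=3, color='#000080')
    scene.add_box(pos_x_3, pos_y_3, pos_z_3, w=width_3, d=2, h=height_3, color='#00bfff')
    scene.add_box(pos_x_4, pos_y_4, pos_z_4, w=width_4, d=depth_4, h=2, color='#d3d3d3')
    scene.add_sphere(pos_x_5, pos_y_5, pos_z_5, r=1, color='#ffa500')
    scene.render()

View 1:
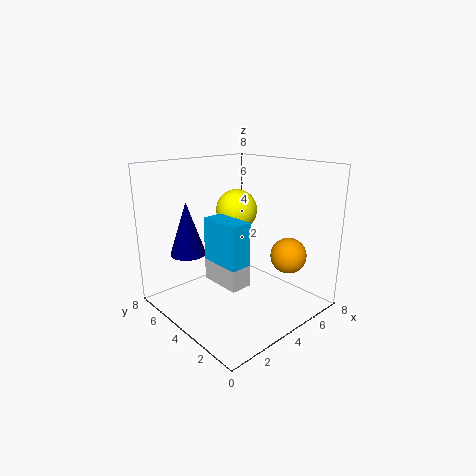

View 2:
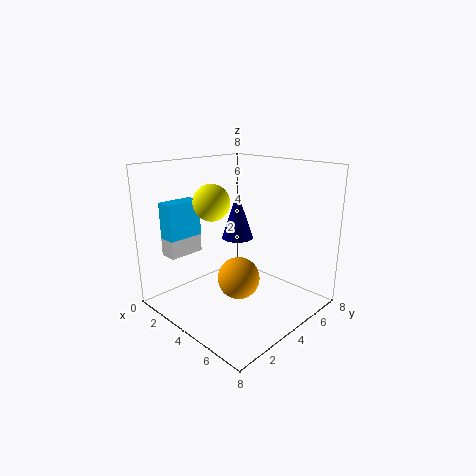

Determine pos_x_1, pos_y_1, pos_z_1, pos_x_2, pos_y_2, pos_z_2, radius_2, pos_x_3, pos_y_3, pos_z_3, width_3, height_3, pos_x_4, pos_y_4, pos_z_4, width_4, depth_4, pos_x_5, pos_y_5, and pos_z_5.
pos_x_1 = 3; pos_y_1 = 3; pos_z_1 = 6; pos_x_2 = 2; pos_y_2 = 6; pos_z_2 = 3; radius_2 = 1; pos_x_3 = 1; pos_y_3 = 1; pos_z_3 = 4; width_3 = 1; height_3 = 2; pos_x_4 = 1; pos_y_4 = 1; pos_z_4 = 3; width_4 = 1; depth_4 = 2; pos_x_5 = 6; pos_y_5 = 2; pos_z_5 = 3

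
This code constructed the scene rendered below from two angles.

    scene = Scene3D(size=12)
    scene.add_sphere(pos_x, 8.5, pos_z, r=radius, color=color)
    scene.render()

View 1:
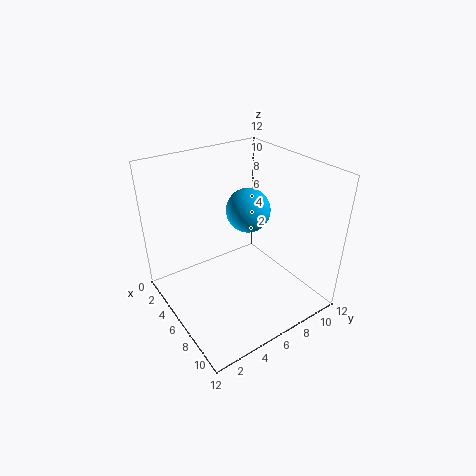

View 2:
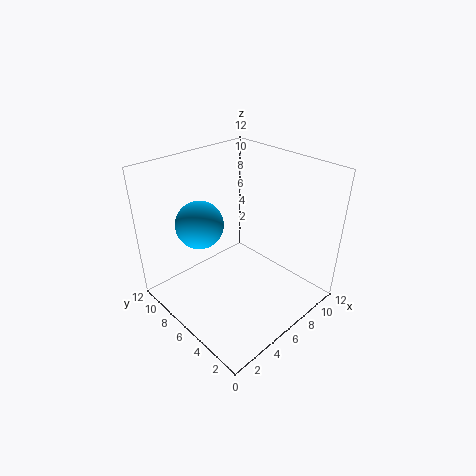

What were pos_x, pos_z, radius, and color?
pos_x = 4; pos_z = 7; radius = 2; color = 'deepskyblue'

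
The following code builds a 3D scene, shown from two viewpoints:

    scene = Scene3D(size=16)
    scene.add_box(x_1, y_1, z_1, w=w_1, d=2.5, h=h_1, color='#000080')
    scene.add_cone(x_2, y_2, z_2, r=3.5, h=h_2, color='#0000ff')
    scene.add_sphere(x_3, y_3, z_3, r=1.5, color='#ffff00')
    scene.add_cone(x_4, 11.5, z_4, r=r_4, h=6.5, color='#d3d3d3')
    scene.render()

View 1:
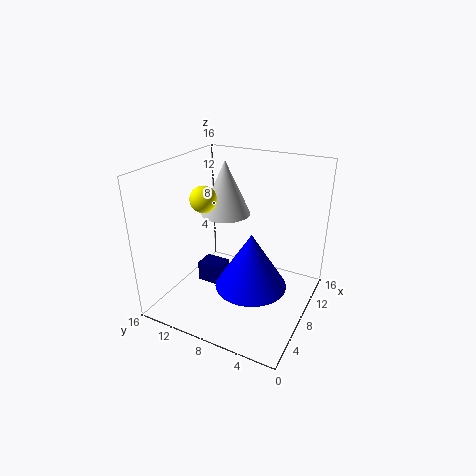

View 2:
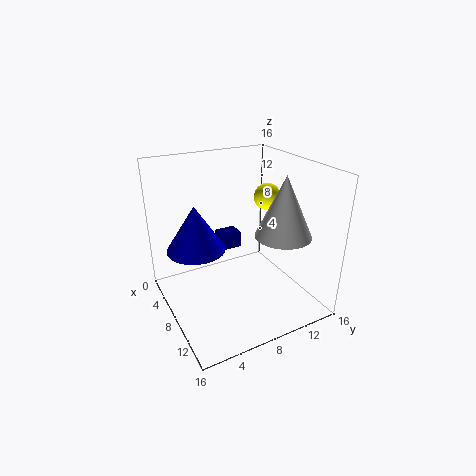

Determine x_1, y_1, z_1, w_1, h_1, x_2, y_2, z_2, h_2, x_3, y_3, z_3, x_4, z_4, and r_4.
x_1 = 3; y_1 = 7.5; z_1 = 5; w_1 = 2; h_1 = 2; x_2 = 4; y_2 = 4.5; z_2 = 5.5; h_2 = 5.5; x_3 = 7.5; y_3 = 12; z_3 = 12; x_4 = 11.5; z_4 = 9; r_4 = 3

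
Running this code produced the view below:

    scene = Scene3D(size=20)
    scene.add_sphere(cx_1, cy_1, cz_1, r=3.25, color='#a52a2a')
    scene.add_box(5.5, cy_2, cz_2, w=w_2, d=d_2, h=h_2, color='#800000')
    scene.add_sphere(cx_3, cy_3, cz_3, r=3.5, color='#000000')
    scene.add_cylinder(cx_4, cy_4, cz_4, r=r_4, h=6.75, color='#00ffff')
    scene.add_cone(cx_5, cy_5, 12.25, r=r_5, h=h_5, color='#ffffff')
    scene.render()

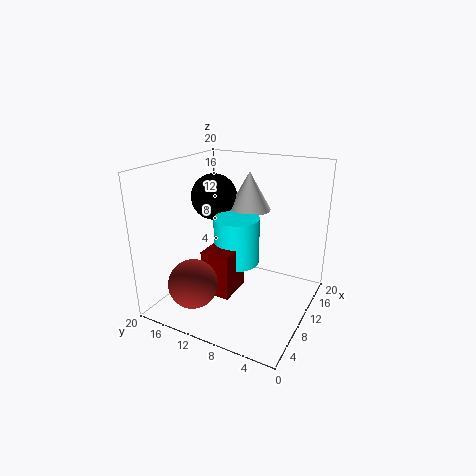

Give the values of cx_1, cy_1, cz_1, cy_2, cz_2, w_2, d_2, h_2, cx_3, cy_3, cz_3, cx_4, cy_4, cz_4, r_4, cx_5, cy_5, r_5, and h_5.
cx_1 = 3.5
cy_1 = 13.25
cz_1 = 5.25
cy_2 = 9.25
cz_2 = 2.75
w_2 = 5
d_2 = 4
h_2 = 6.25
cx_3 = 14
cy_3 = 16.25
cz_3 = 14
cx_4 = 11
cy_4 = 10.75
cz_4 = 5.75
r_4 = 3.25
cx_5 = 16
cy_5 = 11.25
r_5 = 3.25
h_5 = 5.75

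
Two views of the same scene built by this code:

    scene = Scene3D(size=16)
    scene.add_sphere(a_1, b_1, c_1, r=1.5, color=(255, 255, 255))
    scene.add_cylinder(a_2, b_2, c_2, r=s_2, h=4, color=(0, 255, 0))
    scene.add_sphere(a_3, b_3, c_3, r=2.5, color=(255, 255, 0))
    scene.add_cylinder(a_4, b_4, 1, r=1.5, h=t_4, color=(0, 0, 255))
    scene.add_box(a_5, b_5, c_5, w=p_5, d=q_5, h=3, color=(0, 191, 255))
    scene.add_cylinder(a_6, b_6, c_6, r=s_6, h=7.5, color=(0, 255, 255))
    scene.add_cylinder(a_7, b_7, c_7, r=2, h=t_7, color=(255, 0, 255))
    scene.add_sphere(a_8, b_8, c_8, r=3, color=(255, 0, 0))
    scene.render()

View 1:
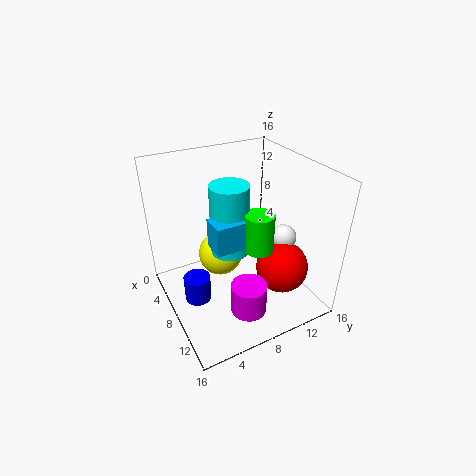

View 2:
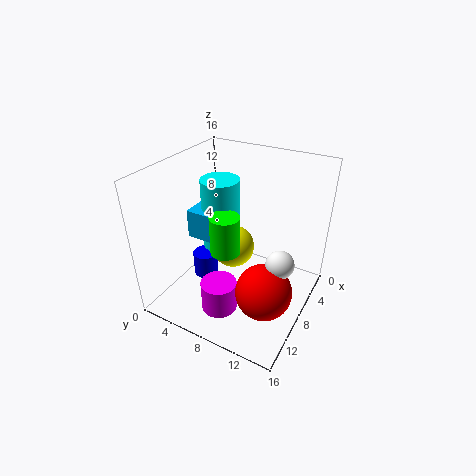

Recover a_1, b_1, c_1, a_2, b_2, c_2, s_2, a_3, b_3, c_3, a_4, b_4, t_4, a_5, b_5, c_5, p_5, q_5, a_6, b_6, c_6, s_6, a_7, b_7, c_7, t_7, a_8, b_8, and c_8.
a_1 = 9, b_1 = 13.5, c_1 = 7, a_2 = 11.5, b_2 = 8.5, c_2 = 8.5, s_2 = 1.5, a_3 = 6.5, b_3 = 6.5, c_3 = 5.5, a_4 = 7.5, b_4 = 3, t_4 = 3, a_5 = 9, b_5 = 4, c_5 = 9, p_5 = 2.5, q_5 = 3.5, a_6 = 9, b_6 = 6.5, c_6 = 7.5, s_6 = 2, a_7 = 11.5, b_7 = 7.5, c_7 = 0.5, t_7 = 3.5, a_8 = 10.5, b_8 = 12.5, c_8 = 4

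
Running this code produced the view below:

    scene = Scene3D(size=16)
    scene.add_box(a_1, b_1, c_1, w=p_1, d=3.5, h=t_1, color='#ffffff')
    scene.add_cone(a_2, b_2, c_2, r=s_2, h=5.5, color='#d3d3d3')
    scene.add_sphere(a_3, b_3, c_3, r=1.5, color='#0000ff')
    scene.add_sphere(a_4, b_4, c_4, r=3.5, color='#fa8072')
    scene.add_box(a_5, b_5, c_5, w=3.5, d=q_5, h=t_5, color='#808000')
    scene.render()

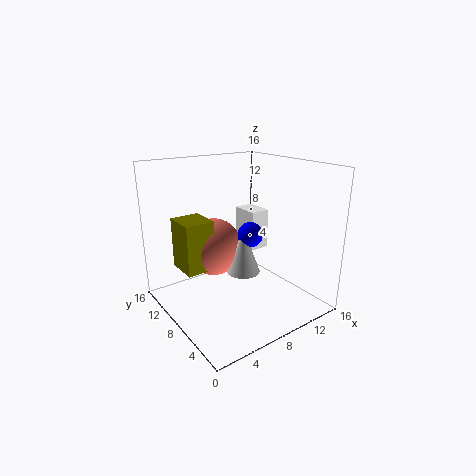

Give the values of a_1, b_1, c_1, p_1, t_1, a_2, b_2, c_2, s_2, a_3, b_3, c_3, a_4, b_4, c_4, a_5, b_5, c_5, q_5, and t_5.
a_1 = 12, b_1 = 10.5, c_1 = 4.5, p_1 = 2.5, t_1 = 5, a_2 = 9.5, b_2 = 9, c_2 = 3, s_2 = 2, a_3 = 10.5, b_3 = 9, c_3 = 7.5, a_4 = 7.5, b_4 = 12.5, c_4 = 5.5, a_5 = 3, b_5 = 10.5, c_5 = 3.5, q_5 = 4, t_5 = 6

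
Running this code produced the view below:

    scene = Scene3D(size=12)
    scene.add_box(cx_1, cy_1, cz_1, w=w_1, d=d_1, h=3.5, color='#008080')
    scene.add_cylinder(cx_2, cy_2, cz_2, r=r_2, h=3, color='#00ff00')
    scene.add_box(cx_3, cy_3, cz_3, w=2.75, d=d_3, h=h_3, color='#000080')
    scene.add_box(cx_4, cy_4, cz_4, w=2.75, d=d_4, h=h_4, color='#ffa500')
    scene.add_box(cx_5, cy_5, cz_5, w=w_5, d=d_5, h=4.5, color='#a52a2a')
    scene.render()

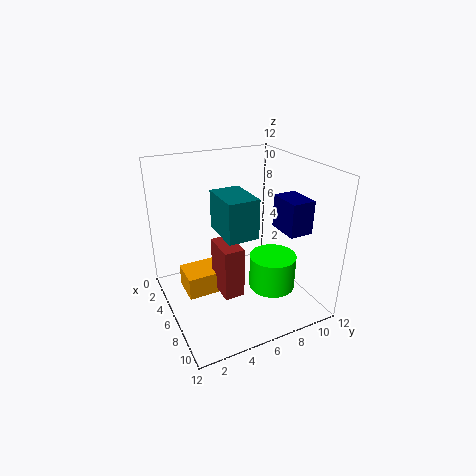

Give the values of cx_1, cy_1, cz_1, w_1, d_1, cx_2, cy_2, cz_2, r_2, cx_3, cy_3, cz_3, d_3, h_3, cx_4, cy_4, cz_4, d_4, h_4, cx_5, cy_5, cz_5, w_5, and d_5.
cx_1 = 2.5; cy_1 = 5; cz_1 = 5.75; w_1 = 4; d_1 = 2.75; cx_2 = 7.25; cy_2 = 8.75; cz_2 = 1.25; r_2 = 2; cx_3 = 6.5; cy_3 = 9; cz_3 = 6.75; d_3 = 2; h_3 = 2.75; cx_4 = 2.5; cy_4 = 1.75; cz_4 = 0.5; d_4 = 3.5; h_4 = 2; cx_5 = 4.25; cy_5 = 4.25; cz_5 = 1; w_5 = 3; d_5 = 1.75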